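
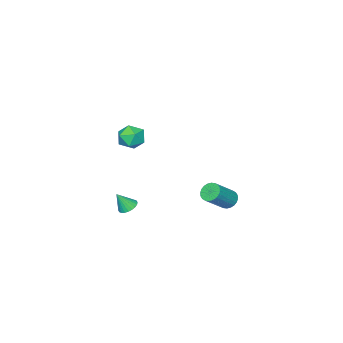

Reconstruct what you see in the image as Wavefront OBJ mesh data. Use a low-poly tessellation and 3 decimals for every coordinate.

v 2.276 -0.916 3.798
v 3.047 -0.757 3.847
v 2.513 -1.783 2.893
v 3.284 -1.624 2.942
v 2.918 -1.988 3.538
v 2.772 -1.452 4.098
v 2.788 -1.088 2.642
v 2.642 -0.552 3.202
v 3.364 -0.863 3.133
v 3.444 -1.419 3.686
v 2.116 -1.121 3.054
v 2.196 -1.677 3.607
v -3.742 -0.64 -3.796
v -3.361 -0.388 -4.2
v -2.117 -0.548 -3.129
v -2.498 -0.8 -2.724
v -3.438 -0.196 -4.083
v -2.194 -0.356 -3.011
v -3.561 -0.071 -3.922
v -2.316 -0.232 -2.85
v -3.711 -0.033 -3.741
v -2.467 -0.193 -2.669
v -3.866 -0.087 -3.569
v -2.622 -0.248 -2.497
v -4.003 -0.226 -3.431
v -2.758 -0.386 -2.36
v -4.099 -0.427 -3.349
v -2.855 -0.588 -2.278
v -4.142 -0.661 -3.335
v -2.897 -0.821 -2.264
v -4.123 -0.892 -3.391
v -2.879 -1.052 -2.32
v -4.046 -1.084 -3.509
v -2.802 -1.244 -2.437
v -3.924 -1.208 -3.67
v -2.679 -1.369 -2.598
v -3.773 -1.247 -3.851
v -2.529 -1.407 -2.779
v -3.618 -1.192 -4.023
v -2.374 -1.353 -2.951
v -3.482 -1.054 -4.16
v -2.237 -1.214 -3.089
v -3.385 -0.852 -4.242
v -2.141 -1.013 -3.171
v -3.343 -0.619 -4.256
v -2.098 -0.779 -3.185
v 2.479 -1.839 -1.918
v 2.855 -1.439 -1.95
v 2.921 -2.181 -0.982
v 2.699 -1.341 -1.84
v 2.51 -1.319 -1.742
v 2.315 -1.375 -1.671
v 2.146 -1.503 -1.637
v 2.027 -1.681 -1.647
v 1.977 -1.884 -1.697
v 2.003 -2.079 -1.781
v 2.102 -2.238 -1.886
v 2.258 -2.337 -1.996
v 2.448 -2.359 -2.094
v 2.642 -2.302 -2.165
v 2.812 -2.175 -2.198
v 2.931 -1.997 -2.189
v 2.981 -1.794 -2.139
v 2.954 -1.598 -2.055
f 1 12 6
f 1 6 2
f 1 2 8
f 1 8 11
f 1 11 12
f 2 6 10
f 6 12 5
f 12 11 3
f 11 8 7
f 8 2 9
f 4 10 5
f 4 5 3
f 4 3 7
f 4 7 9
f 4 9 10
f 5 10 6
f 3 5 12
f 7 3 11
f 9 7 8
f 10 9 2
f 14 13 17
f 14 17 15
f 15 17 18
f 15 18 16
f 17 13 19
f 17 19 18
f 18 19 20
f 18 20 16
f 19 13 21
f 19 21 20
f 20 21 22
f 20 22 16
f 21 13 23
f 21 23 22
f 22 23 24
f 22 24 16
f 23 13 25
f 23 25 24
f 24 25 26
f 24 26 16
f 25 13 27
f 25 27 26
f 26 27 28
f 26 28 16
f 27 13 29
f 27 29 28
f 28 29 30
f 28 30 16
f 29 13 31
f 29 31 30
f 30 31 32
f 30 32 16
f 31 13 33
f 31 33 32
f 32 33 34
f 32 34 16
f 33 13 35
f 33 35 34
f 34 35 36
f 34 36 16
f 35 13 37
f 35 37 36
f 36 37 38
f 36 38 16
f 37 13 39
f 37 39 38
f 38 39 40
f 38 40 16
f 39 13 41
f 39 41 40
f 40 41 42
f 40 42 16
f 41 13 43
f 41 43 42
f 42 43 44
f 42 44 16
f 43 13 45
f 43 45 44
f 44 45 46
f 44 46 16
f 45 13 14
f 45 14 46
f 46 14 15
f 46 15 16
f 48 47 50
f 48 50 49
f 50 47 51
f 50 51 49
f 51 47 52
f 51 52 49
f 52 47 53
f 52 53 49
f 53 47 54
f 53 54 49
f 54 47 55
f 54 55 49
f 55 47 56
f 55 56 49
f 56 47 57
f 56 57 49
f 57 47 58
f 57 58 49
f 58 47 59
f 58 59 49
f 59 47 60
f 59 60 49
f 60 47 61
f 60 61 49
f 61 47 62
f 61 62 49
f 62 47 63
f 62 63 49
f 63 47 64
f 63 64 49
f 64 47 48
f 64 48 49



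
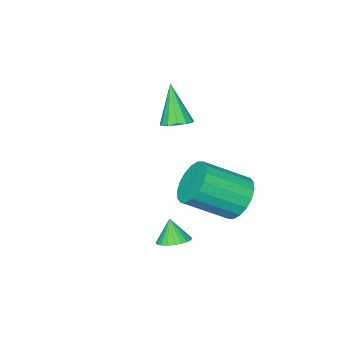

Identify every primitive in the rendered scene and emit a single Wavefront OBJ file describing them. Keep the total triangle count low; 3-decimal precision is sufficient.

v -0.864 -1.972 1.636
v -0.192 -2.16 1.695
v -1.256 -2.808 3.444
v -0.221 -1.801 1.854
v -0.455 -1.496 1.945
v -0.818 -1.342 1.937
v -1.196 -1.388 1.834
v -1.468 -1.62 1.668
v -1.549 -1.964 1.491
v -1.412 -2.31 1.361
v -1.101 -2.549 1.318
v -0.715 -2.605 1.376
v -0.376 -2.46 1.516
v 3.574 2.783 -0.564
v 4.253 2.832 -0.455
v 3.446 2.397 0.404
v 4.169 3.074 -0.369
v 3.994 3.27 -0.314
v 3.755 3.393 -0.296
v 3.488 3.423 -0.319
v 3.235 3.356 -0.38
v 3.033 3.201 -0.468
v 2.913 2.983 -0.571
v 2.894 2.734 -0.673
v 2.979 2.493 -0.758
v 3.154 2.297 -0.814
v 3.393 2.174 -0.832
v 3.659 2.144 -0.808
v 3.913 2.211 -0.748
v 4.115 2.366 -0.659
v 4.234 2.584 -0.556
v 0.186 2.769 0.161
v 0.931 3.239 -0.411
v 2.459 2.2 0.727
v 1.714 1.731 1.299
v 0.869 3.536 -0.056
v 2.397 2.498 1.082
v 0.672 3.682 0.341
v 2.2 2.644 1.48
v 0.379 3.647 0.703
v 1.907 2.609 1.842
v 0.047 3.439 0.958
v 1.575 2.4 2.096
v -0.257 3.097 1.055
v 1.271 2.059 2.193
v -0.473 2.691 0.974
v 1.055 1.652 2.113
v -0.559 2.3 0.733
v 0.969 1.261 1.871
v -0.497 2.002 0.378
v 1.031 0.964 1.516
v -0.3 1.856 -0.02
v 1.228 0.818 1.119
v -0.007 1.891 -0.382
v 1.521 0.853 0.757
v 0.325 2.1 -0.636
v 1.853 1.061 0.502
v 0.629 2.441 -0.733
v 2.157 1.403 0.405
v 0.845 2.848 -0.653
v 2.373 1.809 0.486
f 2 1 4
f 2 4 3
f 4 1 5
f 4 5 3
f 5 1 6
f 5 6 3
f 6 1 7
f 6 7 3
f 7 1 8
f 7 8 3
f 8 1 9
f 8 9 3
f 9 1 10
f 9 10 3
f 10 1 11
f 10 11 3
f 11 1 12
f 11 12 3
f 12 1 13
f 12 13 3
f 13 1 2
f 13 2 3
f 15 14 17
f 15 17 16
f 17 14 18
f 17 18 16
f 18 14 19
f 18 19 16
f 19 14 20
f 19 20 16
f 20 14 21
f 20 21 16
f 21 14 22
f 21 22 16
f 22 14 23
f 22 23 16
f 23 14 24
f 23 24 16
f 24 14 25
f 24 25 16
f 25 14 26
f 25 26 16
f 26 14 27
f 26 27 16
f 27 14 28
f 27 28 16
f 28 14 29
f 28 29 16
f 29 14 30
f 29 30 16
f 30 14 31
f 30 31 16
f 31 14 15
f 31 15 16
f 33 32 36
f 33 36 34
f 34 36 37
f 34 37 35
f 36 32 38
f 36 38 37
f 37 38 39
f 37 39 35
f 38 32 40
f 38 40 39
f 39 40 41
f 39 41 35
f 40 32 42
f 40 42 41
f 41 42 43
f 41 43 35
f 42 32 44
f 42 44 43
f 43 44 45
f 43 45 35
f 44 32 46
f 44 46 45
f 45 46 47
f 45 47 35
f 46 32 48
f 46 48 47
f 47 48 49
f 47 49 35
f 48 32 50
f 48 50 49
f 49 50 51
f 49 51 35
f 50 32 52
f 50 52 51
f 51 52 53
f 51 53 35
f 52 32 54
f 52 54 53
f 53 54 55
f 53 55 35
f 54 32 56
f 54 56 55
f 55 56 57
f 55 57 35
f 56 32 58
f 56 58 57
f 57 58 59
f 57 59 35
f 58 32 60
f 58 60 59
f 59 60 61
f 59 61 35
f 60 32 33
f 60 33 61
f 61 33 34
f 61 34 35



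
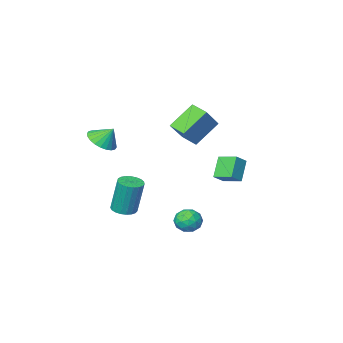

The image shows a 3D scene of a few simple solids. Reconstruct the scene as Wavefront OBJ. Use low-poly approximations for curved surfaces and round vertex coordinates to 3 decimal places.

v -4.262 -1.976 0.552
v -3.543 -1.805 1.082
v -4.729 -0.921 0.846
v -4.009 -0.75 1.376
v -3.591 -1.37 -0.556
v -2.871 -1.199 -0.026
v -4.057 -0.315 -0.262
v -3.338 -0.144 0.268
v 2.876 -2.744 3.278
v 3.582 -2.175 3.351
v 2.424 -2.296 4.162
v 3.363 -1.987 3.143
v 3.07 -1.915 2.957
v 2.747 -1.969 2.819
v 2.444 -2.141 2.751
v 2.207 -2.405 2.763
v 2.072 -2.721 2.854
v 2.059 -3.04 3.009
v 2.171 -3.314 3.205
v 2.39 -3.501 3.412
v 2.683 -3.573 3.599
v 3.006 -3.519 3.737
v 3.309 -3.347 3.805
v 3.546 -3.083 3.793
v 3.681 -2.768 3.702
v 3.694 -2.449 3.547
v 3.207 0.184 -0.402
v 3.833 0.473 -0.389
v 3.62 0.845 1.615
v 2.993 0.556 1.602
v 3.665 0.698 -0.449
v 3.452 1.07 1.556
v 3.418 0.833 -0.5
v 3.204 1.206 1.504
v 3.134 0.857 -0.535
v 2.92 1.229 1.47
v 2.863 0.764 -0.547
v 2.649 1.136 1.458
v 2.651 0.571 -0.533
v 2.437 0.943 1.471
v 2.535 0.311 -0.497
v 2.322 0.683 1.507
v 2.536 0.029 -0.445
v 2.322 0.401 1.56
v 2.652 -0.226 -0.385
v 2.439 0.146 1.619
v 2.865 -0.411 -0.328
v 2.651 -0.039 1.676
v 3.136 -0.492 -0.284
v 2.923 -0.12 1.72
v 3.42 -0.457 -0.261
v 3.206 -0.085 1.744
v 3.667 -0.311 -0.261
v 3.453 0.061 1.743
v 3.834 -0.079 -0.287
v 3.621 0.293 1.718
v 3.893 0.198 -0.332
v 3.679 0.57 1.673
v 0.332 1.7 -1.236
v 0.769 1.166 -1.618
v -0.729 1.094 -1.602
v -0.292 0.56 -1.984
v -0.285 0.584 -1.196
v 0.371 0.959 -0.97
v -0.331 1.301 -2.25
v 0.325 1.676 -2.024
v 0.359 0.92 -2.245
v 0.388 0.477 -1.593
v -0.348 1.783 -1.627
v -0.319 1.34 -0.975
v 0.644 1.486 -1.395
v -0.604 0.774 -1.825
v -0.599 0.788 -1.362
v -0.343 0.474 -1.586
v 0.41 1.365 -1.014
v 0.667 1.051 -1.238
v 0.047 0.709 -0.99
v -0.627 1.209 -1.982
v -0.37 0.895 -2.206
v 0.383 1.786 -1.634
v 0.639 1.472 -1.858
v -0.007 1.551 -2.23
v 0.66 1.028 -1.988
v 0.036 0.671 -2.203
v 0.013 1.107 -2.36
v 0.398 1.327 -2.227
v 0.676 0.767 -1.605
v 0.053 0.411 -1.82
v 0.057 0.425 -1.357
v 0.443 0.645 -1.224
v 0.435 0.622 -1.974
v -0.013 1.849 -1.4
v -0.636 1.493 -1.615
v -0.403 1.615 -1.996
v -0.017 1.835 -1.863
v 0.004 1.589 -1.017
v -0.62 1.232 -1.232
v -0.358 0.933 -0.993
v 0.027 1.153 -0.86
v -0.395 1.638 -1.246
v -1.903 -2.783 2.54
v -3.271 -2.808 3.785
v -2.182 -1.824 2.252
v -3.55 -1.849 3.497
v -0.73 -2.051 3.843
v -2.098 -2.076 5.088
v -1.009 -1.092 3.555
v -2.377 -1.117 4.8
f 2 4 1
f 5 2 1
f 1 4 3
f 3 5 1
f 2 8 4
f 6 2 5
f 6 8 2
f 4 8 3
f 7 5 3
f 3 8 7
f 7 6 5
f 8 6 7
f 10 9 12
f 10 12 11
f 12 9 13
f 12 13 11
f 13 9 14
f 13 14 11
f 14 9 15
f 14 15 11
f 15 9 16
f 15 16 11
f 16 9 17
f 16 17 11
f 17 9 18
f 17 18 11
f 18 9 19
f 18 19 11
f 19 9 20
f 19 20 11
f 20 9 21
f 20 21 11
f 21 9 22
f 21 22 11
f 22 9 23
f 22 23 11
f 23 9 24
f 23 24 11
f 24 9 25
f 24 25 11
f 25 9 26
f 25 26 11
f 26 9 10
f 26 10 11
f 28 27 31
f 28 31 29
f 29 31 32
f 29 32 30
f 31 27 33
f 31 33 32
f 32 33 34
f 32 34 30
f 33 27 35
f 33 35 34
f 34 35 36
f 34 36 30
f 35 27 37
f 35 37 36
f 36 37 38
f 36 38 30
f 37 27 39
f 37 39 38
f 38 39 40
f 38 40 30
f 39 27 41
f 39 41 40
f 40 41 42
f 40 42 30
f 41 27 43
f 41 43 42
f 42 43 44
f 42 44 30
f 43 27 45
f 43 45 44
f 44 45 46
f 44 46 30
f 45 27 47
f 45 47 46
f 46 47 48
f 46 48 30
f 47 27 49
f 47 49 48
f 48 49 50
f 48 50 30
f 49 27 51
f 49 51 50
f 50 51 52
f 50 52 30
f 51 27 53
f 51 53 52
f 52 53 54
f 52 54 30
f 53 27 55
f 53 55 54
f 54 55 56
f 54 56 30
f 55 27 57
f 55 57 56
f 56 57 58
f 56 58 30
f 57 27 28
f 57 28 58
f 58 28 29
f 58 29 30
f 59 96 75
f 96 70 99
f 75 99 64
f 96 99 75
f 59 75 71
f 75 64 76
f 71 76 60
f 75 76 71
f 59 71 80
f 71 60 81
f 80 81 66
f 71 81 80
f 59 80 92
f 80 66 95
f 92 95 69
f 80 95 92
f 59 92 96
f 92 69 100
f 96 100 70
f 92 100 96
f 60 76 87
f 76 64 90
f 87 90 68
f 76 90 87
f 64 99 77
f 99 70 98
f 77 98 63
f 99 98 77
f 70 100 97
f 100 69 93
f 97 93 61
f 100 93 97
f 69 95 94
f 95 66 82
f 94 82 65
f 95 82 94
f 66 81 86
f 81 60 83
f 86 83 67
f 81 83 86
f 62 88 74
f 88 68 89
f 74 89 63
f 88 89 74
f 62 74 72
f 74 63 73
f 72 73 61
f 74 73 72
f 62 72 79
f 72 61 78
f 79 78 65
f 72 78 79
f 62 79 84
f 79 65 85
f 84 85 67
f 79 85 84
f 62 84 88
f 84 67 91
f 88 91 68
f 84 91 88
f 63 89 77
f 89 68 90
f 77 90 64
f 89 90 77
f 61 73 97
f 73 63 98
f 97 98 70
f 73 98 97
f 65 78 94
f 78 61 93
f 94 93 69
f 78 93 94
f 67 85 86
f 85 65 82
f 86 82 66
f 85 82 86
f 68 91 87
f 91 67 83
f 87 83 60
f 91 83 87
f 102 104 101
f 105 102 101
f 101 104 103
f 103 105 101
f 102 108 104
f 106 102 105
f 106 108 102
f 104 108 103
f 107 105 103
f 103 108 107
f 107 106 105
f 108 106 107



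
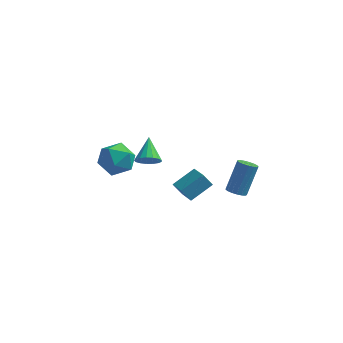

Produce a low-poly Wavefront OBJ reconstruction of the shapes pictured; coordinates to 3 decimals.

v 3.582 -0.217 1.795
v 4.153 -0.206 1.645
v 4.568 0.747 3.295
v 3.998 0.737 3.445
v 4.049 0.032 1.534
v 4.465 0.985 3.183
v 3.838 0.213 1.482
v 4.254 1.166 3.132
v 3.569 0.296 1.503
v 3.985 1.249 3.152
v 3.303 0.261 1.59
v 3.718 1.214 3.239
v 3.101 0.117 1.724
v 3.516 1.07 3.374
v 3.009 -0.104 1.875
v 3.424 0.849 3.524
v 3.048 -0.35 2.007
v 3.464 0.603 3.657
v 3.21 -0.566 2.091
v 3.625 0.387 3.74
v 3.457 -0.702 2.107
v 3.873 0.252 3.757
v 3.733 -0.726 2.052
v 4.148 0.227 3.701
v 3.974 -0.634 1.938
v 4.39 0.319 3.587
v 4.126 -0.446 1.791
v 4.541 0.507 3.441
v 0.817 -1.025 2.027
v 1.776 -0.068 2.738
v 0.08 0.137 1.456
v 1.038 1.094 2.167
v 1.342 -1.034 1.333
v 2.3 -0.077 2.044
v 0.604 0.128 0.762
v 1.563 1.085 1.473
v -4.381 2.223 1.956
v -3.351 2.542 2.403
v -3.509 0.978 0.837
v -2.479 1.297 1.284
v -3.245 0.714 1.943
v -3.785 1.484 2.635
v -3.075 2.036 0.605
v -3.615 2.806 1.297
v -2.544 2.427 1.568
v -2.65 1.61 2.395
v -4.21 1.91 0.845
v -4.316 1.093 1.672
v -1.27 0.203 3.13
v -0.545 0.254 3.269
v -1.53 1.477 4.03
v -0.59 0.45 2.978
v -0.79 0.59 2.721
v -1.101 0.642 2.559
v -1.45 0.593 2.527
v -1.758 0.455 2.634
v -1.955 0.259 2.854
v -1.994 0.051 3.138
v -1.868 -0.123 3.42
v -1.605 -0.221 3.635
v -1.265 -0.223 3.735
v -0.927 -0.126 3.697
v -0.667 0.045 3.528
f 2 1 5
f 2 5 3
f 3 5 6
f 3 6 4
f 5 1 7
f 5 7 6
f 6 7 8
f 6 8 4
f 7 1 9
f 7 9 8
f 8 9 10
f 8 10 4
f 9 1 11
f 9 11 10
f 10 11 12
f 10 12 4
f 11 1 13
f 11 13 12
f 12 13 14
f 12 14 4
f 13 1 15
f 13 15 14
f 14 15 16
f 14 16 4
f 15 1 17
f 15 17 16
f 16 17 18
f 16 18 4
f 17 1 19
f 17 19 18
f 18 19 20
f 18 20 4
f 19 1 21
f 19 21 20
f 20 21 22
f 20 22 4
f 21 1 23
f 21 23 22
f 22 23 24
f 22 24 4
f 23 1 25
f 23 25 24
f 24 25 26
f 24 26 4
f 25 1 27
f 25 27 26
f 26 27 28
f 26 28 4
f 27 1 2
f 27 2 28
f 28 2 3
f 28 3 4
f 30 32 29
f 33 30 29
f 29 32 31
f 31 33 29
f 30 36 32
f 34 30 33
f 34 36 30
f 32 36 31
f 35 33 31
f 31 36 35
f 35 34 33
f 36 34 35
f 37 48 42
f 37 42 38
f 37 38 44
f 37 44 47
f 37 47 48
f 38 42 46
f 42 48 41
f 48 47 39
f 47 44 43
f 44 38 45
f 40 46 41
f 40 41 39
f 40 39 43
f 40 43 45
f 40 45 46
f 41 46 42
f 39 41 48
f 43 39 47
f 45 43 44
f 46 45 38
f 50 49 52
f 50 52 51
f 52 49 53
f 52 53 51
f 53 49 54
f 53 54 51
f 54 49 55
f 54 55 51
f 55 49 56
f 55 56 51
f 56 49 57
f 56 57 51
f 57 49 58
f 57 58 51
f 58 49 59
f 58 59 51
f 59 49 60
f 59 60 51
f 60 49 61
f 60 61 51
f 61 49 62
f 61 62 51
f 62 49 63
f 62 63 51
f 63 49 50
f 63 50 51



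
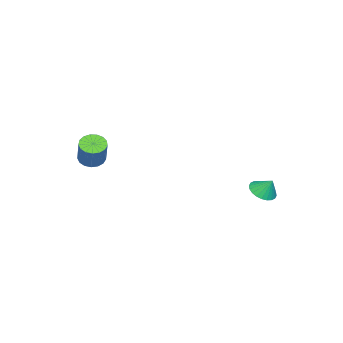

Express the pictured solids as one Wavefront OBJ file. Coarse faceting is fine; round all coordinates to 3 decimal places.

v 2.178 -4.225 2.854
v 2.789 -3.959 2.412
v 3.653 -3.428 3.923
v 3.042 -3.695 4.366
v 2.557 -3.656 2.438
v 3.42 -3.125 3.95
v 2.237 -3.484 2.56
v 3.1 -2.953 4.072
v 1.904 -3.481 2.749
v 2.768 -2.95 4.261
v 1.634 -3.649 2.962
v 2.497 -3.118 4.474
v 1.489 -3.949 3.151
v 2.352 -3.418 4.663
v 1.501 -4.312 3.271
v 2.365 -3.781 4.783
v 1.669 -4.656 3.296
v 2.532 -4.125 4.808
v 1.953 -4.9 3.22
v 2.817 -4.37 4.731
v 2.289 -4.991 3.06
v 3.152 -4.46 4.571
v 2.6 -4.906 2.852
v 3.463 -4.375 4.364
v 2.814 -4.665 2.646
v 3.677 -4.134 4.157
v 2.882 -4.323 2.487
v 3.745 -3.792 3.998
v -3.799 3.684 -0.823
v -2.974 3.931 -1.085
v -3.681 4.316 0.143
v -3.17 4.185 -1.227
v -3.462 4.363 -1.308
v -3.805 4.438 -1.315
v -4.147 4.398 -1.247
v -4.436 4.249 -1.115
v -4.628 4.014 -0.938
v -4.694 3.729 -0.744
v -4.624 3.437 -0.561
v -4.428 3.183 -0.419
v -4.136 3.005 -0.338
v -3.793 2.931 -0.331
v -3.45 2.971 -0.399
v -3.161 3.12 -0.531
v -2.969 3.355 -0.708
v -2.903 3.64 -0.902
f 2 1 5
f 2 5 3
f 3 5 6
f 3 6 4
f 5 1 7
f 5 7 6
f 6 7 8
f 6 8 4
f 7 1 9
f 7 9 8
f 8 9 10
f 8 10 4
f 9 1 11
f 9 11 10
f 10 11 12
f 10 12 4
f 11 1 13
f 11 13 12
f 12 13 14
f 12 14 4
f 13 1 15
f 13 15 14
f 14 15 16
f 14 16 4
f 15 1 17
f 15 17 16
f 16 17 18
f 16 18 4
f 17 1 19
f 17 19 18
f 18 19 20
f 18 20 4
f 19 1 21
f 19 21 20
f 20 21 22
f 20 22 4
f 21 1 23
f 21 23 22
f 22 23 24
f 22 24 4
f 23 1 25
f 23 25 24
f 24 25 26
f 24 26 4
f 25 1 27
f 25 27 26
f 26 27 28
f 26 28 4
f 27 1 2
f 27 2 28
f 28 2 3
f 28 3 4
f 30 29 32
f 30 32 31
f 32 29 33
f 32 33 31
f 33 29 34
f 33 34 31
f 34 29 35
f 34 35 31
f 35 29 36
f 35 36 31
f 36 29 37
f 36 37 31
f 37 29 38
f 37 38 31
f 38 29 39
f 38 39 31
f 39 29 40
f 39 40 31
f 40 29 41
f 40 41 31
f 41 29 42
f 41 42 31
f 42 29 43
f 42 43 31
f 43 29 44
f 43 44 31
f 44 29 45
f 44 45 31
f 45 29 46
f 45 46 31
f 46 29 30
f 46 30 31



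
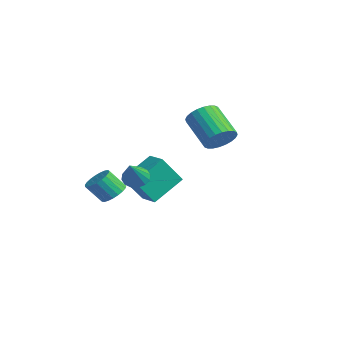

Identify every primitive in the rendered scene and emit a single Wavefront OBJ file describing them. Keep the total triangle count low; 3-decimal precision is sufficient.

v -0.559 -0.685 -0.963
v -0.62 -1.612 0.352
v -0.845 0.757 0.04
v -0.907 -0.17 1.355
v 0.467 -0.57 -0.835
v 0.405 -1.497 0.48
v 0.18 0.872 0.168
v 0.119 -0.055 1.483
v -3.189 -0.904 -1.6
v -2.513 -0.978 -1.433
v -2.816 -1.651 -0.512
v -3.491 -1.576 -0.68
v -2.587 -0.74 -1.283
v -2.89 -1.413 -0.362
v -2.764 -0.53 -1.188
v -3.067 -1.202 -0.267
v -3.015 -0.384 -1.164
v -3.318 -1.057 -0.243
v -3.296 -0.329 -1.216
v -3.599 -1.001 -0.295
v -3.559 -0.373 -1.334
v -3.862 -1.045 -0.413
v -3.757 -0.508 -1.499
v -4.06 -1.181 -0.578
v -3.857 -0.712 -1.681
v -4.16 -1.385 -0.76
v -3.841 -0.949 -1.849
v -4.144 -1.622 -0.928
v -3.713 -1.179 -1.974
v -4.016 -1.851 -1.053
v -3.494 -1.36 -2.034
v -3.797 -2.033 -1.113
v -3.222 -1.463 -2.02
v -3.525 -2.136 -1.099
v -2.944 -1.469 -1.933
v -3.247 -2.142 -1.012
v -2.709 -1.377 -1.789
v -3.012 -2.05 -0.868
v -2.556 -1.204 -1.612
v -2.859 -1.876 -0.691
v 1.544 -1.906 1.245
v 2.038 -1.708 0.948
v 2.476 -2.594 2.335
v 1.968 -1.478 1.153
v 1.785 -1.363 1.382
v 1.537 -1.393 1.575
v 1.29 -1.561 1.679
v 1.112 -1.822 1.667
v 1.05 -2.105 1.542
v 1.12 -2.335 1.337
v 1.304 -2.45 1.108
v 1.552 -2.419 0.915
v 1.798 -2.251 0.811
v 1.976 -1.991 0.823
v -2.163 3.843 1.288
v -1.709 3.36 1.804
v -3.202 3.154 2.927
v -3.657 3.637 2.412
v -1.655 3.657 1.93
v -3.148 3.452 3.054
v -1.678 3.983 1.959
v -3.171 3.778 3.083
v -1.775 4.287 1.886
v -3.268 4.082 3.009
v -1.931 4.524 1.721
v -3.424 4.319 2.845
v -2.122 4.657 1.491
v -3.616 4.452 2.615
v -2.32 4.666 1.23
v -3.814 4.461 2.353
v -2.494 4.549 0.978
v -3.987 4.344 2.101
v -2.618 4.326 0.773
v -4.111 4.12 1.896
v -2.672 4.028 0.646
v -4.165 3.823 1.77
v -2.649 3.702 0.617
v -4.142 3.497 1.741
v -2.552 3.398 0.691
v -4.045 3.193 1.814
v -2.396 3.161 0.855
v -3.889 2.956 1.979
v -2.204 3.028 1.085
v -3.698 2.823 2.209
v -2.006 3.019 1.347
v -3.5 2.814 2.47
v -1.833 3.136 1.599
v -3.326 2.931 2.722
f 2 4 1
f 5 2 1
f 1 4 3
f 3 5 1
f 2 8 4
f 6 2 5
f 6 8 2
f 4 8 3
f 7 5 3
f 3 8 7
f 7 6 5
f 8 6 7
f 10 9 13
f 10 13 11
f 11 13 14
f 11 14 12
f 13 9 15
f 13 15 14
f 14 15 16
f 14 16 12
f 15 9 17
f 15 17 16
f 16 17 18
f 16 18 12
f 17 9 19
f 17 19 18
f 18 19 20
f 18 20 12
f 19 9 21
f 19 21 20
f 20 21 22
f 20 22 12
f 21 9 23
f 21 23 22
f 22 23 24
f 22 24 12
f 23 9 25
f 23 25 24
f 24 25 26
f 24 26 12
f 25 9 27
f 25 27 26
f 26 27 28
f 26 28 12
f 27 9 29
f 27 29 28
f 28 29 30
f 28 30 12
f 29 9 31
f 29 31 30
f 30 31 32
f 30 32 12
f 31 9 33
f 31 33 32
f 32 33 34
f 32 34 12
f 33 9 35
f 33 35 34
f 34 35 36
f 34 36 12
f 35 9 37
f 35 37 36
f 36 37 38
f 36 38 12
f 37 9 39
f 37 39 38
f 38 39 40
f 38 40 12
f 39 9 10
f 39 10 40
f 40 10 11
f 40 11 12
f 42 41 44
f 42 44 43
f 44 41 45
f 44 45 43
f 45 41 46
f 45 46 43
f 46 41 47
f 46 47 43
f 47 41 48
f 47 48 43
f 48 41 49
f 48 49 43
f 49 41 50
f 49 50 43
f 50 41 51
f 50 51 43
f 51 41 52
f 51 52 43
f 52 41 53
f 52 53 43
f 53 41 54
f 53 54 43
f 54 41 42
f 54 42 43
f 56 55 59
f 56 59 57
f 57 59 60
f 57 60 58
f 59 55 61
f 59 61 60
f 60 61 62
f 60 62 58
f 61 55 63
f 61 63 62
f 62 63 64
f 62 64 58
f 63 55 65
f 63 65 64
f 64 65 66
f 64 66 58
f 65 55 67
f 65 67 66
f 66 67 68
f 66 68 58
f 67 55 69
f 67 69 68
f 68 69 70
f 68 70 58
f 69 55 71
f 69 71 70
f 70 71 72
f 70 72 58
f 71 55 73
f 71 73 72
f 72 73 74
f 72 74 58
f 73 55 75
f 73 75 74
f 74 75 76
f 74 76 58
f 75 55 77
f 75 77 76
f 76 77 78
f 76 78 58
f 77 55 79
f 77 79 78
f 78 79 80
f 78 80 58
f 79 55 81
f 79 81 80
f 80 81 82
f 80 82 58
f 81 55 83
f 81 83 82
f 82 83 84
f 82 84 58
f 83 55 85
f 83 85 84
f 84 85 86
f 84 86 58
f 85 55 87
f 85 87 86
f 86 87 88
f 86 88 58
f 87 55 56
f 87 56 88
f 88 56 57
f 88 57 58



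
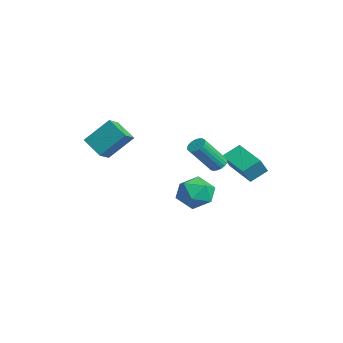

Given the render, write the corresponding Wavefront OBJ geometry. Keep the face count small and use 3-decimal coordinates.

v -4.369 -4.33 -0.341
v -3.689 -4.962 0.13
v -4.107 -2.959 1.119
v -3.428 -3.59 1.59
v -3.212 -3.69 -1.15
v -2.533 -4.321 -0.679
v -2.951 -2.318 0.31
v -2.271 -2.95 0.781
v -0.783 1.68 -2.994
v 0.129 1.218 -3.64
v -1.589 -0.098 -2.86
v -0.677 -0.56 -3.506
v -0.479 -0.154 -2.384
v 0.019 0.945 -2.467
v -1.479 0.175 -4.033
v -0.981 1.274 -4.116
v -0.301 0.288 -4.282
v 0.317 0.084 -3.263
v -1.777 1.036 -3.237
v -1.159 0.832 -2.218
v 1.358 1.253 -0.402
v 1.852 1.093 -0.638
v 2.215 -0.212 1.006
v 1.722 -0.053 1.242
v 1.918 1.278 -0.506
v 2.282 -0.027 1.138
v 1.888 1.459 -0.355
v 2.251 0.154 1.288
v 1.765 1.604 -0.213
v 2.129 0.299 1.431
v 1.573 1.688 -0.104
v 1.937 0.383 1.54
v 1.343 1.697 -0.046
v 1.707 0.392 1.598
v 1.116 1.629 -0.049
v 1.48 0.324 1.595
v 0.931 1.496 -0.114
v 1.295 0.191 1.53
v 0.82 1.321 -0.228
v 1.183 0.016 1.416
v 0.801 1.134 -0.373
v 1.165 -0.171 1.271
v 0.879 0.968 -0.522
v 1.243 -0.337 1.122
v 1.04 0.85 -0.651
v 1.404 -0.455 0.993
v 1.256 0.803 -0.736
v 1.62 -0.502 0.907
v 1.489 0.833 -0.764
v 1.853 -0.472 0.879
v 1.7 0.935 -0.729
v 2.064 -0.37 0.914
v -0.092 1.864 -0.379
v -0.242 2.868 0.28
v -0.593 2.438 -1.369
v -0.744 3.442 -0.711
v 1.724 2.498 -0.929
v 1.573 3.502 -0.271
v 1.222 3.072 -1.92
v 1.072 4.076 -1.261
f 2 4 1
f 5 2 1
f 1 4 3
f 3 5 1
f 2 8 4
f 6 2 5
f 6 8 2
f 4 8 3
f 7 5 3
f 3 8 7
f 7 6 5
f 8 6 7
f 9 20 14
f 9 14 10
f 9 10 16
f 9 16 19
f 9 19 20
f 10 14 18
f 14 20 13
f 20 19 11
f 19 16 15
f 16 10 17
f 12 18 13
f 12 13 11
f 12 11 15
f 12 15 17
f 12 17 18
f 13 18 14
f 11 13 20
f 15 11 19
f 17 15 16
f 18 17 10
f 22 21 25
f 22 25 23
f 23 25 26
f 23 26 24
f 25 21 27
f 25 27 26
f 26 27 28
f 26 28 24
f 27 21 29
f 27 29 28
f 28 29 30
f 28 30 24
f 29 21 31
f 29 31 30
f 30 31 32
f 30 32 24
f 31 21 33
f 31 33 32
f 32 33 34
f 32 34 24
f 33 21 35
f 33 35 34
f 34 35 36
f 34 36 24
f 35 21 37
f 35 37 36
f 36 37 38
f 36 38 24
f 37 21 39
f 37 39 38
f 38 39 40
f 38 40 24
f 39 21 41
f 39 41 40
f 40 41 42
f 40 42 24
f 41 21 43
f 41 43 42
f 42 43 44
f 42 44 24
f 43 21 45
f 43 45 44
f 44 45 46
f 44 46 24
f 45 21 47
f 45 47 46
f 46 47 48
f 46 48 24
f 47 21 49
f 47 49 48
f 48 49 50
f 48 50 24
f 49 21 51
f 49 51 50
f 50 51 52
f 50 52 24
f 51 21 22
f 51 22 52
f 52 22 23
f 52 23 24
f 54 56 53
f 57 54 53
f 53 56 55
f 55 57 53
f 54 60 56
f 58 54 57
f 58 60 54
f 56 60 55
f 59 57 55
f 55 60 59
f 59 58 57
f 60 58 59



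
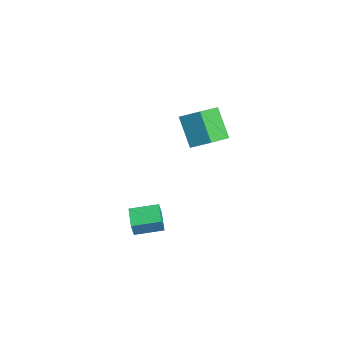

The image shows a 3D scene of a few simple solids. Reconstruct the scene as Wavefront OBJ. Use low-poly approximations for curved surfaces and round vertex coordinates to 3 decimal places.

v -2.008 -1.984 -3.418
v -1.839 -2.149 -2.612
v -1.782 -0.632 -3.189
v -1.614 -0.796 -2.383
v -0.906 -2.124 -3.677
v -0.738 -2.288 -2.871
v -0.681 -0.771 -3.448
v -0.512 -0.936 -2.642
v -1.814 1.525 1.345
v -2.944 1.302 2.61
v -1.24 2.323 1.999
v -2.37 2.099 3.263
v -0.99 0.481 1.897
v -2.12 0.257 3.161
v -0.416 1.278 2.55
v -1.546 1.055 3.815
f 2 4 1
f 5 2 1
f 1 4 3
f 3 5 1
f 2 8 4
f 6 2 5
f 6 8 2
f 4 8 3
f 7 5 3
f 3 8 7
f 7 6 5
f 8 6 7
f 10 12 9
f 13 10 9
f 9 12 11
f 11 13 9
f 10 16 12
f 14 10 13
f 14 16 10
f 12 16 11
f 15 13 11
f 11 16 15
f 15 14 13
f 16 14 15



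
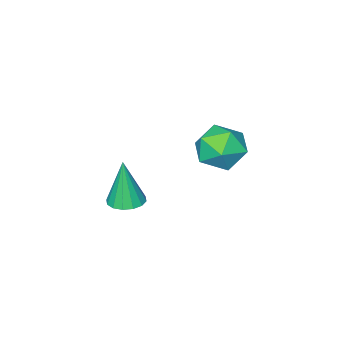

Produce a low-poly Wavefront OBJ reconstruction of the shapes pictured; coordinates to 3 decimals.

v 0.734 -1.43 -1.706
v 1.431 -1.294 -1.69
v 0.726 -1.61 0.226
v 1.268 -0.965 -1.66
v 0.963 -0.761 -1.643
v 0.596 -0.737 -1.642
v 0.267 -0.898 -1.658
v 0.062 -1.202 -1.687
v 0.038 -1.567 -1.721
v 0.2 -1.896 -1.751
v 0.505 -2.099 -1.769
v 0.872 -2.124 -1.77
v 1.202 -1.963 -1.753
v 1.406 -1.659 -1.724
v -0.403 3.51 3.075
v 0.216 3.274 2.327
v -0.276 2.006 3.653
v 0.343 1.77 2.905
v 0.64 2.402 3.62
v 0.562 3.332 3.262
v -0.622 1.948 2.718
v -0.7 2.878 2.36
v 0.081 2.31 2.106
v 0.861 2.59 2.664
v -0.921 2.69 3.316
v -0.141 2.97 3.874
f 2 1 4
f 2 4 3
f 4 1 5
f 4 5 3
f 5 1 6
f 5 6 3
f 6 1 7
f 6 7 3
f 7 1 8
f 7 8 3
f 8 1 9
f 8 9 3
f 9 1 10
f 9 10 3
f 10 1 11
f 10 11 3
f 11 1 12
f 11 12 3
f 12 1 13
f 12 13 3
f 13 1 14
f 13 14 3
f 14 1 2
f 14 2 3
f 15 26 20
f 15 20 16
f 15 16 22
f 15 22 25
f 15 25 26
f 16 20 24
f 20 26 19
f 26 25 17
f 25 22 21
f 22 16 23
f 18 24 19
f 18 19 17
f 18 17 21
f 18 21 23
f 18 23 24
f 19 24 20
f 17 19 26
f 21 17 25
f 23 21 22
f 24 23 16



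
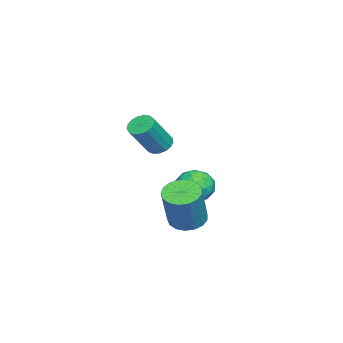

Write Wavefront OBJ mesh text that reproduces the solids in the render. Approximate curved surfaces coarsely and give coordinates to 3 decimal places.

v 2.674 3.198 -3.955
v 3.303 3.285 -4.294
v 4.176 3.31 -2.663
v 3.546 3.222 -2.325
v 3.193 3.607 -4.24
v 4.066 3.632 -2.609
v 2.964 3.836 -4.12
v 3.837 3.86 -2.489
v 2.669 3.918 -3.963
v 3.541 3.942 -2.332
v 2.374 3.835 -3.805
v 3.247 3.859 -2.174
v 2.148 3.606 -3.68
v 3.021 3.63 -2.049
v 2.043 3.284 -3.619
v 2.916 3.308 -1.988
v 2.082 2.942 -3.635
v 2.955 2.966 -2.004
v 2.256 2.659 -3.724
v 3.129 2.683 -2.093
v 2.527 2.499 -3.866
v 3.399 2.523 -2.235
v 2.83 2.499 -4.029
v 3.703 2.523 -2.398
v 3.098 2.659 -4.175
v 3.971 2.684 -2.544
v 3.269 2.943 -4.27
v 4.142 2.967 -2.639
v -1.745 2.471 -3.618
v -1.143 3.004 -3.458
v -0.977 1.876 -4.522
v -0.375 2.409 -4.362
v -0.587 1.849 -3.801
v -1.062 2.217 -3.243
v -1.058 2.663 -4.737
v -1.533 3.031 -4.179
v -0.719 3.123 -4.149
v -0.427 2.62 -3.571
v -1.693 2.26 -4.409
v -1.401 1.757 -3.831
v -1.511 2.79 -3.459
v -0.609 2.09 -4.521
v -0.733 1.761 -4.192
v -0.379 2.075 -4.098
v -1.464 2.327 -3.332
v -1.11 2.64 -3.238
v -0.783 1.962 -3.44
v -1.01 2.24 -4.742
v -0.656 2.553 -4.648
v -1.741 2.805 -3.882
v -1.387 3.119 -3.788
v -1.337 2.918 -4.54
v -0.908 3.173 -3.771
v -0.457 2.823 -4.302
v -0.858 2.973 -4.523
v -1.137 3.189 -4.195
v -0.737 2.877 -3.431
v -0.285 2.528 -3.962
v -0.41 2.199 -3.633
v -0.689 2.415 -3.304
v -0.487 2.947 -3.837
v -1.835 2.352 -4.018
v -1.383 2.003 -4.549
v -1.431 2.465 -4.676
v -1.71 2.681 -4.347
v -1.663 2.057 -3.678
v -1.212 1.707 -4.209
v -0.983 1.691 -3.785
v -1.262 1.907 -3.457
v -1.633 1.933 -4.143
v 1.081 1.713 -1.108
v 1.529 1.844 -1.379
v 2.407 1.398 -0.143
v 1.959 1.267 0.128
v 1.466 2.062 -1.255
v 2.344 1.616 -0.02
v 1.315 2.2 -1.098
v 2.192 1.754 0.138
v 1.11 2.227 -0.943
v 1.987 1.78 0.293
v 0.898 2.135 -0.825
v 1.776 1.689 0.41
v 0.729 1.948 -0.773
v 1.606 1.501 0.463
v 0.64 1.706 -0.797
v 1.517 1.26 0.439
v 0.652 1.466 -0.892
v 1.53 1.02 0.343
v 0.763 1.283 -1.037
v 1.64 0.837 0.199
v 0.946 1.198 -1.198
v 1.824 0.752 0.038
v 1.161 1.231 -1.338
v 2.038 0.785 -0.103
v 1.357 1.375 -1.426
v 2.235 0.929 -0.19
v 1.49 1.596 -1.441
v 2.368 1.15 -0.205
f 2 1 5
f 2 5 3
f 3 5 6
f 3 6 4
f 5 1 7
f 5 7 6
f 6 7 8
f 6 8 4
f 7 1 9
f 7 9 8
f 8 9 10
f 8 10 4
f 9 1 11
f 9 11 10
f 10 11 12
f 10 12 4
f 11 1 13
f 11 13 12
f 12 13 14
f 12 14 4
f 13 1 15
f 13 15 14
f 14 15 16
f 14 16 4
f 15 1 17
f 15 17 16
f 16 17 18
f 16 18 4
f 17 1 19
f 17 19 18
f 18 19 20
f 18 20 4
f 19 1 21
f 19 21 20
f 20 21 22
f 20 22 4
f 21 1 23
f 21 23 22
f 22 23 24
f 22 24 4
f 23 1 25
f 23 25 24
f 24 25 26
f 24 26 4
f 25 1 27
f 25 27 26
f 26 27 28
f 26 28 4
f 27 1 2
f 27 2 28
f 28 2 3
f 28 3 4
f 29 66 45
f 66 40 69
f 45 69 34
f 66 69 45
f 29 45 41
f 45 34 46
f 41 46 30
f 45 46 41
f 29 41 50
f 41 30 51
f 50 51 36
f 41 51 50
f 29 50 62
f 50 36 65
f 62 65 39
f 50 65 62
f 29 62 66
f 62 39 70
f 66 70 40
f 62 70 66
f 30 46 57
f 46 34 60
f 57 60 38
f 46 60 57
f 34 69 47
f 69 40 68
f 47 68 33
f 69 68 47
f 40 70 67
f 70 39 63
f 67 63 31
f 70 63 67
f 39 65 64
f 65 36 52
f 64 52 35
f 65 52 64
f 36 51 56
f 51 30 53
f 56 53 37
f 51 53 56
f 32 58 44
f 58 38 59
f 44 59 33
f 58 59 44
f 32 44 42
f 44 33 43
f 42 43 31
f 44 43 42
f 32 42 49
f 42 31 48
f 49 48 35
f 42 48 49
f 32 49 54
f 49 35 55
f 54 55 37
f 49 55 54
f 32 54 58
f 54 37 61
f 58 61 38
f 54 61 58
f 33 59 47
f 59 38 60
f 47 60 34
f 59 60 47
f 31 43 67
f 43 33 68
f 67 68 40
f 43 68 67
f 35 48 64
f 48 31 63
f 64 63 39
f 48 63 64
f 37 55 56
f 55 35 52
f 56 52 36
f 55 52 56
f 38 61 57
f 61 37 53
f 57 53 30
f 61 53 57
f 72 71 75
f 72 75 73
f 73 75 76
f 73 76 74
f 75 71 77
f 75 77 76
f 76 77 78
f 76 78 74
f 77 71 79
f 77 79 78
f 78 79 80
f 78 80 74
f 79 71 81
f 79 81 80
f 80 81 82
f 80 82 74
f 81 71 83
f 81 83 82
f 82 83 84
f 82 84 74
f 83 71 85
f 83 85 84
f 84 85 86
f 84 86 74
f 85 71 87
f 85 87 86
f 86 87 88
f 86 88 74
f 87 71 89
f 87 89 88
f 88 89 90
f 88 90 74
f 89 71 91
f 89 91 90
f 90 91 92
f 90 92 74
f 91 71 93
f 91 93 92
f 92 93 94
f 92 94 74
f 93 71 95
f 93 95 94
f 94 95 96
f 94 96 74
f 95 71 97
f 95 97 96
f 96 97 98
f 96 98 74
f 97 71 72
f 97 72 98
f 98 72 73
f 98 73 74



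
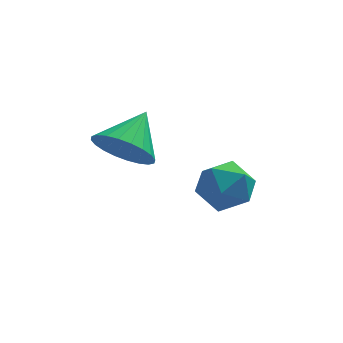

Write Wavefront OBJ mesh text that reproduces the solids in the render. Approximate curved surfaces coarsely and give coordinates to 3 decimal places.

v -1.614 -2.837 3.135
v -0.687 -3.278 2.97
v -0.906 -1.683 4.025
v -0.71 -3.022 2.656
v -0.871 -2.738 2.415
v -1.144 -2.469 2.284
v -1.49 -2.256 2.282
v -1.854 -2.131 2.41
v -2.182 -2.114 2.649
v -2.423 -2.207 2.962
v -2.541 -2.396 3.301
v -2.518 -2.652 3.615
v -2.357 -2.936 3.856
v -2.083 -3.206 3.987
v -1.738 -3.419 3.988
v -1.374 -3.543 3.86
v -1.046 -3.56 3.621
v -0.805 -3.467 3.309
v 0.845 0.05 0.182
v 1.71 0.292 -0.364
v 1.35 -1.572 0.264
v 2.215 -1.33 -0.282
v 2.098 -0.977 0.701
v 1.786 0.026 0.651
v 1.274 -1.306 -0.751
v 0.962 -0.303 -0.801
v 1.976 -0.546 -0.94
v 2.485 -0.342 -0.043
v 0.575 -0.938 -0.057
v 1.084 -0.734 0.84
f 2 1 4
f 2 4 3
f 4 1 5
f 4 5 3
f 5 1 6
f 5 6 3
f 6 1 7
f 6 7 3
f 7 1 8
f 7 8 3
f 8 1 9
f 8 9 3
f 9 1 10
f 9 10 3
f 10 1 11
f 10 11 3
f 11 1 12
f 11 12 3
f 12 1 13
f 12 13 3
f 13 1 14
f 13 14 3
f 14 1 15
f 14 15 3
f 15 1 16
f 15 16 3
f 16 1 17
f 16 17 3
f 17 1 18
f 17 18 3
f 18 1 2
f 18 2 3
f 19 30 24
f 19 24 20
f 19 20 26
f 19 26 29
f 19 29 30
f 20 24 28
f 24 30 23
f 30 29 21
f 29 26 25
f 26 20 27
f 22 28 23
f 22 23 21
f 22 21 25
f 22 25 27
f 22 27 28
f 23 28 24
f 21 23 30
f 25 21 29
f 27 25 26
f 28 27 20



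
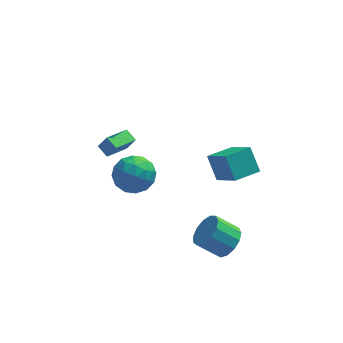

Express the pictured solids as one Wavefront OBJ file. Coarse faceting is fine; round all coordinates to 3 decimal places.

v 2.857 -3.621 -3.884
v 3.356 -4.117 -3.202
v 2.202 -3.975 -2.254
v 1.703 -3.479 -2.936
v 3.481 -3.584 -3.129
v 2.327 -3.442 -2.182
v 3.408 -3.063 -3.296
v 2.254 -2.921 -2.349
v 3.16 -2.719 -3.65
v 2.006 -2.577 -2.702
v 2.816 -2.661 -4.078
v 1.662 -2.519 -3.13
v 2.485 -2.909 -4.444
v 1.33 -2.767 -3.497
v 2.272 -3.382 -4.633
v 1.118 -3.24 -3.685
v 2.245 -3.931 -4.583
v 1.091 -3.789 -3.636
v 2.412 -4.382 -4.312
v 1.258 -4.24 -3.364
v 2.721 -4.591 -3.904
v 1.567 -4.449 -2.957
v 3.073 -4.492 -3.491
v 1.919 -4.35 -2.543
v -2.267 2.055 -2.554
v -1.189 1.78 -2.054
v -2.191 0.4 -3.626
v -1.113 0.125 -3.126
v -2.126 0.089 -2.448
v -2.173 1.112 -1.786
v -1.207 1.068 -3.894
v -1.254 2.091 -3.232
v -0.534 1.171 -2.883
v -1.102 0.566 -1.989
v -2.278 1.614 -3.691
v -2.846 1.009 -2.797
v -1.735 2.063 -2.21
v -1.645 0.117 -3.47
v -2.241 0.096 -3.072
v -1.607 -0.065 -2.778
v -2.313 1.67 -2.052
v -1.679 1.509 -1.758
v -2.23 0.514 -1.99
v -1.701 0.671 -3.922
v -1.067 0.51 -3.628
v -1.773 2.245 -2.902
v -1.139 2.084 -2.608
v -1.15 1.666 -3.69
v -0.716 1.543 -2.403
v -0.671 0.57 -3.033
v -0.726 1.125 -3.485
v -0.754 1.726 -3.095
v -1.049 1.188 -1.878
v -1.005 0.215 -2.508
v -1.6 0.193 -2.109
v -1.628 0.795 -1.72
v -0.664 0.829 -2.365
v -2.375 1.965 -3.172
v -2.331 0.992 -3.802
v -1.752 1.385 -3.96
v -1.78 1.987 -3.571
v -2.709 1.61 -2.647
v -2.664 0.637 -3.277
v -2.626 0.454 -2.585
v -2.654 1.055 -2.195
v -2.716 1.351 -3.315
v -3.502 2.774 -2.015
v -3.027 2.666 -1.188
v -2.449 3.873 -2.475
v -1.974 3.765 -1.648
v -3.046 2.195 -2.352
v -2.571 2.087 -1.525
v -1.993 3.294 -2.812
v -1.518 3.186 -1.985
v 2.271 -2.864 0.629
v 1.846 -2.019 1.742
v 3.529 -2.164 0.579
v 3.103 -1.319 1.691
v 3.057 -4.181 1.929
v 2.631 -3.336 3.041
v 4.314 -3.481 1.878
v 3.889 -2.636 2.991
f 2 1 5
f 2 5 3
f 3 5 6
f 3 6 4
f 5 1 7
f 5 7 6
f 6 7 8
f 6 8 4
f 7 1 9
f 7 9 8
f 8 9 10
f 8 10 4
f 9 1 11
f 9 11 10
f 10 11 12
f 10 12 4
f 11 1 13
f 11 13 12
f 12 13 14
f 12 14 4
f 13 1 15
f 13 15 14
f 14 15 16
f 14 16 4
f 15 1 17
f 15 17 16
f 16 17 18
f 16 18 4
f 17 1 19
f 17 19 18
f 18 19 20
f 18 20 4
f 19 1 21
f 19 21 20
f 20 21 22
f 20 22 4
f 21 1 23
f 21 23 22
f 22 23 24
f 22 24 4
f 23 1 2
f 23 2 24
f 24 2 3
f 24 3 4
f 25 62 41
f 62 36 65
f 41 65 30
f 62 65 41
f 25 41 37
f 41 30 42
f 37 42 26
f 41 42 37
f 25 37 46
f 37 26 47
f 46 47 32
f 37 47 46
f 25 46 58
f 46 32 61
f 58 61 35
f 46 61 58
f 25 58 62
f 58 35 66
f 62 66 36
f 58 66 62
f 26 42 53
f 42 30 56
f 53 56 34
f 42 56 53
f 30 65 43
f 65 36 64
f 43 64 29
f 65 64 43
f 36 66 63
f 66 35 59
f 63 59 27
f 66 59 63
f 35 61 60
f 61 32 48
f 60 48 31
f 61 48 60
f 32 47 52
f 47 26 49
f 52 49 33
f 47 49 52
f 28 54 40
f 54 34 55
f 40 55 29
f 54 55 40
f 28 40 38
f 40 29 39
f 38 39 27
f 40 39 38
f 28 38 45
f 38 27 44
f 45 44 31
f 38 44 45
f 28 45 50
f 45 31 51
f 50 51 33
f 45 51 50
f 28 50 54
f 50 33 57
f 54 57 34
f 50 57 54
f 29 55 43
f 55 34 56
f 43 56 30
f 55 56 43
f 27 39 63
f 39 29 64
f 63 64 36
f 39 64 63
f 31 44 60
f 44 27 59
f 60 59 35
f 44 59 60
f 33 51 52
f 51 31 48
f 52 48 32
f 51 48 52
f 34 57 53
f 57 33 49
f 53 49 26
f 57 49 53
f 68 70 67
f 71 68 67
f 67 70 69
f 69 71 67
f 68 74 70
f 72 68 71
f 72 74 68
f 70 74 69
f 73 71 69
f 69 74 73
f 73 72 71
f 74 72 73
f 76 78 75
f 79 76 75
f 75 78 77
f 77 79 75
f 76 82 78
f 80 76 79
f 80 82 76
f 78 82 77
f 81 79 77
f 77 82 81
f 81 80 79
f 82 80 81



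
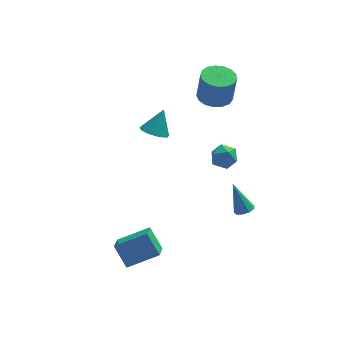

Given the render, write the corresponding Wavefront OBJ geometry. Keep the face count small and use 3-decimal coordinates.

v -3.789 -3.961 -3.29
v -1.926 -3.976 -2.387
v -3.467 -2.868 -3.936
v -1.604 -2.883 -3.034
v -3.216 -4.837 -4.486
v -1.353 -4.852 -3.584
v -2.894 -3.744 -5.133
v -1.031 -3.759 -4.23
v -0.658 1.622 1.341
v 0.169 1.481 1.015
v -0.002 2.298 2.719
v -0.035 2.035 0.841
v -0.531 2.396 0.9
v -1.086 2.394 1.166
v -1.441 2.031 1.513
v -1.43 1.476 1.78
v -1.058 0.99 1.842
v -0.499 0.799 1.669
v -0.014 0.993 1.343
v 2.873 -0.426 1.654
v 3.19 -0.117 0.89
v 2.73 -1.723 1.07
v 3.047 -1.414 0.306
v 3.579 -1.487 1.007
v 3.668 -0.686 1.368
v 2.252 -1.154 0.592
v 2.341 -0.353 0.953
v 2.806 -0.567 0.233
v 3.626 -0.773 0.49
v 2.294 -1.067 1.47
v 3.114 -1.273 1.727
v 3.692 -3.446 -1.6
v 4.093 -2.98 -1.682
v 3.148 -2.674 0.14
v 3.715 -2.877 -1.845
v 3.327 -3.041 -1.894
v 3.11 -3.394 -1.805
v 3.165 -3.771 -1.621
v 3.467 -3.997 -1.426
v 3.874 -3.965 -1.313
v 4.196 -3.69 -1.334
v 4.283 -3.301 -1.48
v 3.165 3.419 2.431
v 3.872 2.62 2.345
v 4.082 2.603 4.244
v 3.375 3.401 4.329
v 4.161 3.043 2.317
v 4.37 3.025 4.216
v 4.221 3.551 2.316
v 4.43 3.534 4.214
v 4.039 4.03 2.34
v 4.249 4.012 4.238
v 3.657 4.368 2.385
v 3.867 4.35 4.284
v 3.163 4.489 2.441
v 3.372 4.471 4.34
v 2.669 4.365 2.494
v 2.878 4.347 4.393
v 2.289 4.024 2.533
v 2.498 4.006 4.432
v 2.109 3.544 2.549
v 2.319 3.526 4.447
v 2.172 3.036 2.537
v 2.381 3.018 4.435
v 2.462 2.616 2.501
v 2.671 2.598 4.399
v 2.913 2.379 2.449
v 3.123 2.361 4.347
v 3.422 2.381 2.393
v 3.632 2.363 4.291
f 2 4 1
f 5 2 1
f 1 4 3
f 3 5 1
f 2 8 4
f 6 2 5
f 6 8 2
f 4 8 3
f 7 5 3
f 3 8 7
f 7 6 5
f 8 6 7
f 10 9 12
f 10 12 11
f 12 9 13
f 12 13 11
f 13 9 14
f 13 14 11
f 14 9 15
f 14 15 11
f 15 9 16
f 15 16 11
f 16 9 17
f 16 17 11
f 17 9 18
f 17 18 11
f 18 9 19
f 18 19 11
f 19 9 10
f 19 10 11
f 20 31 25
f 20 25 21
f 20 21 27
f 20 27 30
f 20 30 31
f 21 25 29
f 25 31 24
f 31 30 22
f 30 27 26
f 27 21 28
f 23 29 24
f 23 24 22
f 23 22 26
f 23 26 28
f 23 28 29
f 24 29 25
f 22 24 31
f 26 22 30
f 28 26 27
f 29 28 21
f 33 32 35
f 33 35 34
f 35 32 36
f 35 36 34
f 36 32 37
f 36 37 34
f 37 32 38
f 37 38 34
f 38 32 39
f 38 39 34
f 39 32 40
f 39 40 34
f 40 32 41
f 40 41 34
f 41 32 42
f 41 42 34
f 42 32 33
f 42 33 34
f 44 43 47
f 44 47 45
f 45 47 48
f 45 48 46
f 47 43 49
f 47 49 48
f 48 49 50
f 48 50 46
f 49 43 51
f 49 51 50
f 50 51 52
f 50 52 46
f 51 43 53
f 51 53 52
f 52 53 54
f 52 54 46
f 53 43 55
f 53 55 54
f 54 55 56
f 54 56 46
f 55 43 57
f 55 57 56
f 56 57 58
f 56 58 46
f 57 43 59
f 57 59 58
f 58 59 60
f 58 60 46
f 59 43 61
f 59 61 60
f 60 61 62
f 60 62 46
f 61 43 63
f 61 63 62
f 62 63 64
f 62 64 46
f 63 43 65
f 63 65 64
f 64 65 66
f 64 66 46
f 65 43 67
f 65 67 66
f 66 67 68
f 66 68 46
f 67 43 69
f 67 69 68
f 68 69 70
f 68 70 46
f 69 43 44
f 69 44 70
f 70 44 45
f 70 45 46



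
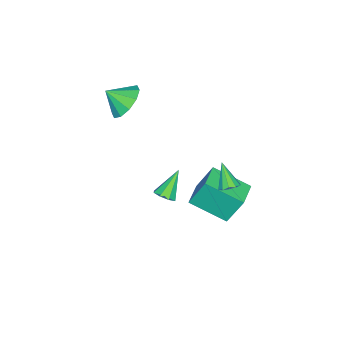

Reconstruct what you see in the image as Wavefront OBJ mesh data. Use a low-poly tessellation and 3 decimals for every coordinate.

v 0.891 3.738 0.797
v 1.379 3.646 0.982
v 0.369 3.062 1.843
v 1.274 3.927 1.111
v 1.022 4.137 1.121
v 0.721 4.194 1.007
v 0.484 4.077 0.813
v 0.403 3.83 0.613
v 0.508 3.549 0.484
v 0.76 3.339 0.474
v 1.062 3.282 0.588
v 1.298 3.399 0.782
v -1.033 -2.746 2.259
v -0.175 -2.874 1.685
v -0.667 -3.614 3.001
v -0.049 -2.434 2.137
v -0.298 -2.114 2.635
v -0.829 -2.035 2.989
v -1.437 -2.227 3.065
v -1.892 -2.618 2.832
v -2.018 -3.058 2.381
v -1.768 -3.378 1.883
v -1.238 -3.457 1.528
v -0.63 -3.265 1.453
v -1.55 0.758 -3.221
v -1.829 1.481 -1.552
v -1.888 2.62 -4.084
v -2.166 3.343 -2.415
v -0.254 1.037 -3.125
v -0.532 1.76 -1.456
v -0.591 2.899 -3.988
v -0.87 3.622 -2.319
v -0.905 -0.623 -4.173
v -0.456 -0.629 -3.76
v -1.995 -0.457 -2.987
v -0.554 -0.198 -3.911
v -0.858 -0.016 -4.215
v -1.189 -0.189 -4.495
v -1.354 -0.617 -4.587
v -1.255 -1.047 -4.436
v -0.952 -1.23 -4.132
v -0.621 -1.056 -3.852
f 2 1 4
f 2 4 3
f 4 1 5
f 4 5 3
f 5 1 6
f 5 6 3
f 6 1 7
f 6 7 3
f 7 1 8
f 7 8 3
f 8 1 9
f 8 9 3
f 9 1 10
f 9 10 3
f 10 1 11
f 10 11 3
f 11 1 12
f 11 12 3
f 12 1 2
f 12 2 3
f 14 13 16
f 14 16 15
f 16 13 17
f 16 17 15
f 17 13 18
f 17 18 15
f 18 13 19
f 18 19 15
f 19 13 20
f 19 20 15
f 20 13 21
f 20 21 15
f 21 13 22
f 21 22 15
f 22 13 23
f 22 23 15
f 23 13 24
f 23 24 15
f 24 13 14
f 24 14 15
f 26 28 25
f 29 26 25
f 25 28 27
f 27 29 25
f 26 32 28
f 30 26 29
f 30 32 26
f 28 32 27
f 31 29 27
f 27 32 31
f 31 30 29
f 32 30 31
f 34 33 36
f 34 36 35
f 36 33 37
f 36 37 35
f 37 33 38
f 37 38 35
f 38 33 39
f 38 39 35
f 39 33 40
f 39 40 35
f 40 33 41
f 40 41 35
f 41 33 42
f 41 42 35
f 42 33 34
f 42 34 35



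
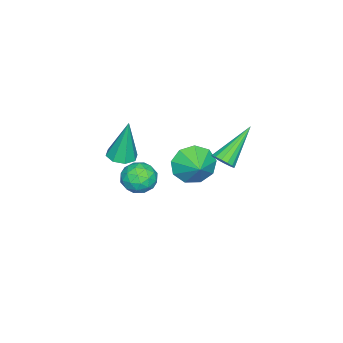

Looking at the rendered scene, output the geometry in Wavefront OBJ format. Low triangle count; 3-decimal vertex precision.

v 1.739 -3.785 -0.093
v 2.355 -3.847 -0.058
v 1.661 -3.495 1.793
v 2.222 -3.398 -0.133
v 1.806 -3.176 -0.184
v 1.351 -3.311 -0.183
v 1.124 -3.724 -0.128
v 1.257 -4.173 -0.053
v 1.673 -4.395 -0.002
v 2.128 -4.26 -0.004
v -1.767 -2.377 -2.611
v -1.241 -2.519 -3.39
v -1.033 -1.763 -2.229
v -1.629 -2.004 -3.474
v -2.081 -1.663 -3.154
v -2.386 -1.657 -2.581
v -2.401 -1.987 -2.021
v -2.119 -2.5 -1.738
v -1.673 -2.955 -1.863
v -1.27 -3.14 -2.339
v -1.1 -2.967 -2.942
v 2.779 -2.328 0.671
v 3.201 -1.717 0.597
v 3.399 -2.863 -0.217
v 3.821 -2.252 -0.291
v 3.881 -2.676 0.321
v 3.498 -2.345 0.87
v 3.102 -2.235 -0.49
v 2.719 -1.904 0.059
v 3.401 -1.659 -0.12
v 3.883 -1.932 0.381
v 2.717 -2.648 -0.001
v 3.199 -2.921 0.5
v 2.936 -1.975 0.712
v 3.664 -2.605 -0.332
v 3.7 -2.854 0.028
v 3.948 -2.495 -0.016
v 3.11 -2.345 0.872
v 3.359 -1.985 0.829
v 3.758 -2.549 0.666
v 3.241 -2.595 -0.449
v 3.49 -2.235 -0.492
v 2.652 -2.085 0.396
v 2.9 -1.726 0.352
v 2.842 -2.031 -0.286
v 3.301 -1.582 0.247
v 3.666 -1.897 -0.275
v 3.243 -1.887 -0.392
v 3.018 -1.692 -0.069
v 3.584 -1.743 0.541
v 3.949 -2.057 0.019
v 3.984 -2.306 0.379
v 3.759 -2.112 0.702
v 3.702 -1.709 0.12
v 2.651 -2.523 0.361
v 3.016 -2.837 -0.161
v 2.841 -2.468 -0.322
v 2.616 -2.274 0.001
v 2.934 -2.683 0.655
v 3.299 -2.998 0.133
v 3.582 -2.888 0.449
v 3.357 -2.693 0.772
v 2.898 -2.871 0.26
v 0.815 -0.011 0.114
v 1.139 0.311 0.363
v -0.615 0.491 1.326
v 1.027 0.461 0.169
v 0.858 0.484 -0.04
v 0.678 0.374 -0.207
v 0.534 0.161 -0.288
v 0.466 -0.098 -0.262
v 0.491 -0.333 -0.134
v 0.603 -0.483 0.06
v 0.771 -0.506 0.268
v 0.952 -0.396 0.435
v 1.095 -0.184 0.517
v 1.164 0.075 0.49
f 2 1 4
f 2 4 3
f 4 1 5
f 4 5 3
f 5 1 6
f 5 6 3
f 6 1 7
f 6 7 3
f 7 1 8
f 7 8 3
f 8 1 9
f 8 9 3
f 9 1 10
f 9 10 3
f 10 1 2
f 10 2 3
f 12 11 14
f 12 14 13
f 14 11 15
f 14 15 13
f 15 11 16
f 15 16 13
f 16 11 17
f 16 17 13
f 17 11 18
f 17 18 13
f 18 11 19
f 18 19 13
f 19 11 20
f 19 20 13
f 20 11 21
f 20 21 13
f 21 11 12
f 21 12 13
f 22 59 38
f 59 33 62
f 38 62 27
f 59 62 38
f 22 38 34
f 38 27 39
f 34 39 23
f 38 39 34
f 22 34 43
f 34 23 44
f 43 44 29
f 34 44 43
f 22 43 55
f 43 29 58
f 55 58 32
f 43 58 55
f 22 55 59
f 55 32 63
f 59 63 33
f 55 63 59
f 23 39 50
f 39 27 53
f 50 53 31
f 39 53 50
f 27 62 40
f 62 33 61
f 40 61 26
f 62 61 40
f 33 63 60
f 63 32 56
f 60 56 24
f 63 56 60
f 32 58 57
f 58 29 45
f 57 45 28
f 58 45 57
f 29 44 49
f 44 23 46
f 49 46 30
f 44 46 49
f 25 51 37
f 51 31 52
f 37 52 26
f 51 52 37
f 25 37 35
f 37 26 36
f 35 36 24
f 37 36 35
f 25 35 42
f 35 24 41
f 42 41 28
f 35 41 42
f 25 42 47
f 42 28 48
f 47 48 30
f 42 48 47
f 25 47 51
f 47 30 54
f 51 54 31
f 47 54 51
f 26 52 40
f 52 31 53
f 40 53 27
f 52 53 40
f 24 36 60
f 36 26 61
f 60 61 33
f 36 61 60
f 28 41 57
f 41 24 56
f 57 56 32
f 41 56 57
f 30 48 49
f 48 28 45
f 49 45 29
f 48 45 49
f 31 54 50
f 54 30 46
f 50 46 23
f 54 46 50
f 65 64 67
f 65 67 66
f 67 64 68
f 67 68 66
f 68 64 69
f 68 69 66
f 69 64 70
f 69 70 66
f 70 64 71
f 70 71 66
f 71 64 72
f 71 72 66
f 72 64 73
f 72 73 66
f 73 64 74
f 73 74 66
f 74 64 75
f 74 75 66
f 75 64 76
f 75 76 66
f 76 64 77
f 76 77 66
f 77 64 65
f 77 65 66



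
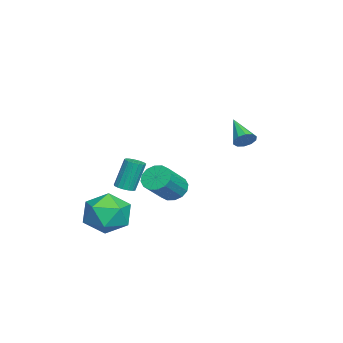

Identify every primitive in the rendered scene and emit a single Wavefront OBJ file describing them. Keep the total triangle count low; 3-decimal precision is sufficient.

v 0.082 -3.226 -2.311
v 0.532 -3.009 -2.288
v 0.248 -2.578 -0.805
v -0.202 -2.794 -0.829
v 0.389 -2.834 -2.366
v 0.104 -2.403 -0.884
v 0.175 -2.749 -2.432
v -0.109 -2.318 -0.949
v -0.06 -2.773 -2.47
v -0.344 -2.342 -0.987
v -0.262 -2.901 -2.472
v -0.547 -2.47 -0.989
v -0.386 -3.103 -2.437
v -0.67 -2.672 -0.954
v -0.402 -3.333 -2.373
v -0.687 -2.902 -0.89
v -0.307 -3.538 -2.295
v -0.592 -3.107 -0.813
v -0.123 -3.672 -2.221
v -0.408 -3.241 -0.738
v 0.108 -3.704 -2.167
v -0.177 -3.273 -0.685
v 0.333 -3.626 -2.147
v 0.048 -3.195 -0.664
v 0.501 -3.456 -2.164
v 0.216 -3.025 -0.681
v 0.573 -3.233 -2.215
v 0.288 -2.802 -0.732
v -3.423 -1.586 -3.656
v -2.911 -1.098 -3.958
v -1.664 -1.706 -2.827
v -2.177 -2.194 -2.524
v -3.082 -0.896 -3.661
v -1.835 -1.504 -2.529
v -3.345 -0.879 -3.362
v -2.098 -1.487 -2.23
v -3.629 -1.051 -3.141
v -2.382 -1.659 -2.01
v -3.858 -1.367 -3.059
v -2.611 -1.975 -1.928
v -3.97 -1.741 -3.136
v -2.723 -2.349 -2.005
v -3.936 -2.074 -3.353
v -2.689 -2.682 -2.222
v -3.765 -2.276 -3.651
v -2.518 -2.884 -2.519
v -3.502 -2.293 -3.95
v -2.255 -2.901 -2.818
v -3.218 -2.121 -4.17
v -1.971 -2.729 -3.039
v -2.989 -1.805 -4.252
v -1.742 -2.413 -3.121
v -2.877 -1.431 -4.175
v -1.63 -2.039 -3.044
v 2.256 -3.048 -2.701
v 2.674 -3.678 -3.645
v 0.486 -3.842 -2.955
v 0.904 -4.472 -3.899
v 1.277 -4.74 -2.781
v 2.371 -4.249 -2.624
v 0.789 -3.271 -3.976
v 1.883 -2.78 -3.819
v 1.767 -3.815 -4.433
v 2.069 -4.723 -3.694
v 1.091 -2.797 -2.906
v 1.393 -3.705 -2.167
v 1.135 2.13 1.177
v 1.496 1.889 1.498
v 0.005 1.51 1.983
v 1.425 2.188 1.628
v 1.243 2.465 1.587
v 1.02 2.614 1.388
v 0.84 2.578 1.109
v 0.773 2.371 0.856
v 0.844 2.073 0.725
v 1.026 1.796 0.767
v 1.249 1.647 0.965
v 1.429 1.683 1.244
f 2 1 5
f 2 5 3
f 3 5 6
f 3 6 4
f 5 1 7
f 5 7 6
f 6 7 8
f 6 8 4
f 7 1 9
f 7 9 8
f 8 9 10
f 8 10 4
f 9 1 11
f 9 11 10
f 10 11 12
f 10 12 4
f 11 1 13
f 11 13 12
f 12 13 14
f 12 14 4
f 13 1 15
f 13 15 14
f 14 15 16
f 14 16 4
f 15 1 17
f 15 17 16
f 16 17 18
f 16 18 4
f 17 1 19
f 17 19 18
f 18 19 20
f 18 20 4
f 19 1 21
f 19 21 20
f 20 21 22
f 20 22 4
f 21 1 23
f 21 23 22
f 22 23 24
f 22 24 4
f 23 1 25
f 23 25 24
f 24 25 26
f 24 26 4
f 25 1 27
f 25 27 26
f 26 27 28
f 26 28 4
f 27 1 2
f 27 2 28
f 28 2 3
f 28 3 4
f 30 29 33
f 30 33 31
f 31 33 34
f 31 34 32
f 33 29 35
f 33 35 34
f 34 35 36
f 34 36 32
f 35 29 37
f 35 37 36
f 36 37 38
f 36 38 32
f 37 29 39
f 37 39 38
f 38 39 40
f 38 40 32
f 39 29 41
f 39 41 40
f 40 41 42
f 40 42 32
f 41 29 43
f 41 43 42
f 42 43 44
f 42 44 32
f 43 29 45
f 43 45 44
f 44 45 46
f 44 46 32
f 45 29 47
f 45 47 46
f 46 47 48
f 46 48 32
f 47 29 49
f 47 49 48
f 48 49 50
f 48 50 32
f 49 29 51
f 49 51 50
f 50 51 52
f 50 52 32
f 51 29 53
f 51 53 52
f 52 53 54
f 52 54 32
f 53 29 30
f 53 30 54
f 54 30 31
f 54 31 32
f 55 66 60
f 55 60 56
f 55 56 62
f 55 62 65
f 55 65 66
f 56 60 64
f 60 66 59
f 66 65 57
f 65 62 61
f 62 56 63
f 58 64 59
f 58 59 57
f 58 57 61
f 58 61 63
f 58 63 64
f 59 64 60
f 57 59 66
f 61 57 65
f 63 61 62
f 64 63 56
f 68 67 70
f 68 70 69
f 70 67 71
f 70 71 69
f 71 67 72
f 71 72 69
f 72 67 73
f 72 73 69
f 73 67 74
f 73 74 69
f 74 67 75
f 74 75 69
f 75 67 76
f 75 76 69
f 76 67 77
f 76 77 69
f 77 67 78
f 77 78 69
f 78 67 68
f 78 68 69



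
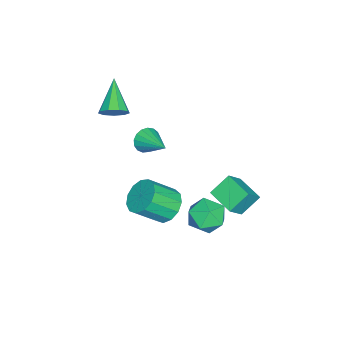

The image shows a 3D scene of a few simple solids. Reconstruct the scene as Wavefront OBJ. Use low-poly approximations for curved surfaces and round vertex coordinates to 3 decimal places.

v -1.396 2.769 -2.608
v -2.078 3.396 -1.798
v -0.651 3.913 -2.867
v -1.333 4.54 -2.057
v -0.607 2.46 -1.703
v -1.289 3.087 -0.893
v 0.138 3.604 -1.962
v -0.544 4.231 -1.152
v -3.675 -1.609 -2.004
v -3.239 -1.652 -2.551
v -2.765 -0.371 -1.376
v -3.471 -1.431 -2.65
v -3.75 -1.251 -2.601
v -4.011 -1.154 -2.415
v -4.195 -1.16 -2.136
v -4.26 -1.27 -1.826
v -4.191 -1.457 -1.557
v -4.004 -1.679 -1.39
v -3.741 -1.885 -1.364
v -3.463 -2.028 -1.485
v -3.233 -2.075 -1.725
v -3.105 -2.015 -2.028
v -3.107 -1.862 -2.326
v 1.487 1.201 -1.042
v 2.001 1.874 -0.737
v 2.668 0.892 0.306
v 2.153 0.219 0.002
v 1.577 1.881 -0.459
v 2.244 0.899 0.584
v 1.124 1.673 -0.366
v 1.791 0.691 0.677
v 0.787 1.314 -0.488
v 1.453 0.333 0.556
v 0.671 0.92 -0.785
v 1.338 -0.062 0.258
v 0.815 0.615 -1.164
v 1.481 -0.367 -0.12
v 1.172 0.496 -1.504
v 1.838 -0.486 -0.46
v 1.629 0.6 -1.697
v 2.295 -0.381 -0.654
v 2.041 0.896 -1.682
v 2.707 -0.086 -0.639
v 2.277 1.288 -1.464
v 2.943 0.306 -0.421
v 2.262 1.653 -1.112
v 2.928 0.671 -0.068
v 0.023 2.645 -2.423
v 0.56 2.395 -3.241
v -1.36 2.345 -3.239
v -0.823 2.095 -4.057
v -0.807 1.5 -3.241
v 0.048 1.686 -2.737
v -0.848 3.054 -3.743
v 0.007 3.24 -3.239
v 0.021 2.648 -4.057
v 0.047 1.688 -3.746
v -0.847 3.052 -2.734
v -0.821 2.092 -2.423
v -1.032 -2.153 2.237
v -0.602 -2.244 2.781
v -2.468 -2.667 3.283
v -0.767 -1.794 2.776
v -1.056 -1.512 2.519
v -1.334 -1.53 2.129
v -1.47 -1.839 1.79
v -1.402 -2.295 1.659
v -1.16 -2.684 1.799
v -0.859 -2.825 2.144
v -0.638 -2.651 2.532
f 2 4 1
f 5 2 1
f 1 4 3
f 3 5 1
f 2 8 4
f 6 2 5
f 6 8 2
f 4 8 3
f 7 5 3
f 3 8 7
f 7 6 5
f 8 6 7
f 10 9 12
f 10 12 11
f 12 9 13
f 12 13 11
f 13 9 14
f 13 14 11
f 14 9 15
f 14 15 11
f 15 9 16
f 15 16 11
f 16 9 17
f 16 17 11
f 17 9 18
f 17 18 11
f 18 9 19
f 18 19 11
f 19 9 20
f 19 20 11
f 20 9 21
f 20 21 11
f 21 9 22
f 21 22 11
f 22 9 23
f 22 23 11
f 23 9 10
f 23 10 11
f 25 24 28
f 25 28 26
f 26 28 29
f 26 29 27
f 28 24 30
f 28 30 29
f 29 30 31
f 29 31 27
f 30 24 32
f 30 32 31
f 31 32 33
f 31 33 27
f 32 24 34
f 32 34 33
f 33 34 35
f 33 35 27
f 34 24 36
f 34 36 35
f 35 36 37
f 35 37 27
f 36 24 38
f 36 38 37
f 37 38 39
f 37 39 27
f 38 24 40
f 38 40 39
f 39 40 41
f 39 41 27
f 40 24 42
f 40 42 41
f 41 42 43
f 41 43 27
f 42 24 44
f 42 44 43
f 43 44 45
f 43 45 27
f 44 24 46
f 44 46 45
f 45 46 47
f 45 47 27
f 46 24 25
f 46 25 47
f 47 25 26
f 47 26 27
f 48 59 53
f 48 53 49
f 48 49 55
f 48 55 58
f 48 58 59
f 49 53 57
f 53 59 52
f 59 58 50
f 58 55 54
f 55 49 56
f 51 57 52
f 51 52 50
f 51 50 54
f 51 54 56
f 51 56 57
f 52 57 53
f 50 52 59
f 54 50 58
f 56 54 55
f 57 56 49
f 61 60 63
f 61 63 62
f 63 60 64
f 63 64 62
f 64 60 65
f 64 65 62
f 65 60 66
f 65 66 62
f 66 60 67
f 66 67 62
f 67 60 68
f 67 68 62
f 68 60 69
f 68 69 62
f 69 60 70
f 69 70 62
f 70 60 61
f 70 61 62



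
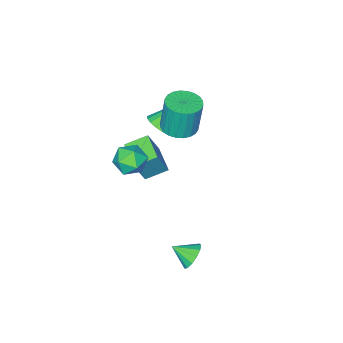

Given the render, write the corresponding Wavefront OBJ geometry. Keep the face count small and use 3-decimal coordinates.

v 2.044 0.771 3.037
v 2.84 0.96 2.987
v 2.32 -0.48 2.693
v 3.116 -0.291 2.643
v 2.743 -0.305 3.374
v 2.573 0.469 3.586
v 2.587 0.011 2.094
v 2.417 0.785 2.306
v 3.176 0.491 2.404
v 3.272 0.295 3.195
v 1.888 0.185 2.485
v 1.984 -0.011 3.276
v -0.271 0.097 3.136
v 0.227 -0.547 3.232
v 0.09 -0.4 4.921
v -0.409 0.243 4.824
v 0.437 -0.306 3.229
v 0.3 -0.159 4.917
v 0.539 -0.003 3.211
v 0.402 0.144 4.899
v 0.518 0.315 3.181
v 0.381 0.462 4.869
v 0.376 0.599 3.145
v 0.239 0.746 4.833
v 0.136 0.808 3.107
v -0.001 0.954 4.795
v -0.166 0.907 3.074
v -0.303 1.054 4.762
v -0.484 0.884 3.05
v -0.621 1.031 4.738
v -0.77 0.74 3.039
v -0.907 0.887 4.728
v -0.98 0.499 3.043
v -1.117 0.646 4.731
v -1.082 0.196 3.061
v -1.219 0.343 4.749
v -1.061 -0.122 3.091
v -1.198 0.025 4.779
v -0.919 -0.406 3.127
v -1.056 -0.259 4.815
v -0.679 -0.614 3.165
v -0.816 -0.468 4.853
v -0.377 -0.714 3.198
v -0.514 -0.567 4.886
v -0.059 -0.691 3.222
v -0.196 -0.544 4.91
v -0.857 -1.642 1.463
v -0.338 -1.101 1.841
v -2.143 -1.358 2.817
v -0.518 -0.891 1.627
v -0.756 -0.812 1.384
v -1.011 -0.876 1.155
v -1.24 -1.072 0.979
v -1.403 -1.367 0.886
v -1.471 -1.71 0.894
v -1.433 -2.041 0.999
v -1.295 -2.303 1.185
v -1.081 -2.45 1.418
v -0.829 -2.458 1.66
v -0.581 -2.325 1.867
v -0.381 -2.074 2.004
v -0.264 -1.748 2.048
v -0.248 -1.403 1.99
v 0.067 -0.825 1.094
v 0.747 -0.757 2.54
v 0.57 0.36 0.802
v 1.25 0.428 2.248
v 0.97 -1.308 0.692
v 1.65 -1.24 2.138
v 1.473 -0.123 0.4
v 2.153 -0.055 1.846
v 2.183 3.65 -1.573
v 2.633 4.114 -1.363
v 2.697 2.93 -1.087
v 2.36 4.1 -1.095
v 2.03 3.943 -0.979
v 1.749 3.693 -1.052
v 1.606 3.43 -1.29
v 1.646 3.236 -1.619
v 1.856 3.174 -1.933
v 2.171 3.263 -2.133
v 2.489 3.475 -2.155
v 2.71 3.743 -1.993
v 2.764 3.981 -1.698
f 1 12 6
f 1 6 2
f 1 2 8
f 1 8 11
f 1 11 12
f 2 6 10
f 6 12 5
f 12 11 3
f 11 8 7
f 8 2 9
f 4 10 5
f 4 5 3
f 4 3 7
f 4 7 9
f 4 9 10
f 5 10 6
f 3 5 12
f 7 3 11
f 9 7 8
f 10 9 2
f 14 13 17
f 14 17 15
f 15 17 18
f 15 18 16
f 17 13 19
f 17 19 18
f 18 19 20
f 18 20 16
f 19 13 21
f 19 21 20
f 20 21 22
f 20 22 16
f 21 13 23
f 21 23 22
f 22 23 24
f 22 24 16
f 23 13 25
f 23 25 24
f 24 25 26
f 24 26 16
f 25 13 27
f 25 27 26
f 26 27 28
f 26 28 16
f 27 13 29
f 27 29 28
f 28 29 30
f 28 30 16
f 29 13 31
f 29 31 30
f 30 31 32
f 30 32 16
f 31 13 33
f 31 33 32
f 32 33 34
f 32 34 16
f 33 13 35
f 33 35 34
f 34 35 36
f 34 36 16
f 35 13 37
f 35 37 36
f 36 37 38
f 36 38 16
f 37 13 39
f 37 39 38
f 38 39 40
f 38 40 16
f 39 13 41
f 39 41 40
f 40 41 42
f 40 42 16
f 41 13 43
f 41 43 42
f 42 43 44
f 42 44 16
f 43 13 45
f 43 45 44
f 44 45 46
f 44 46 16
f 45 13 14
f 45 14 46
f 46 14 15
f 46 15 16
f 48 47 50
f 48 50 49
f 50 47 51
f 50 51 49
f 51 47 52
f 51 52 49
f 52 47 53
f 52 53 49
f 53 47 54
f 53 54 49
f 54 47 55
f 54 55 49
f 55 47 56
f 55 56 49
f 56 47 57
f 56 57 49
f 57 47 58
f 57 58 49
f 58 47 59
f 58 59 49
f 59 47 60
f 59 60 49
f 60 47 61
f 60 61 49
f 61 47 62
f 61 62 49
f 62 47 63
f 62 63 49
f 63 47 48
f 63 48 49
f 65 67 64
f 68 65 64
f 64 67 66
f 66 68 64
f 65 71 67
f 69 65 68
f 69 71 65
f 67 71 66
f 70 68 66
f 66 71 70
f 70 69 68
f 71 69 70
f 73 72 75
f 73 75 74
f 75 72 76
f 75 76 74
f 76 72 77
f 76 77 74
f 77 72 78
f 77 78 74
f 78 72 79
f 78 79 74
f 79 72 80
f 79 80 74
f 80 72 81
f 80 81 74
f 81 72 82
f 81 82 74
f 82 72 83
f 82 83 74
f 83 72 84
f 83 84 74
f 84 72 73
f 84 73 74



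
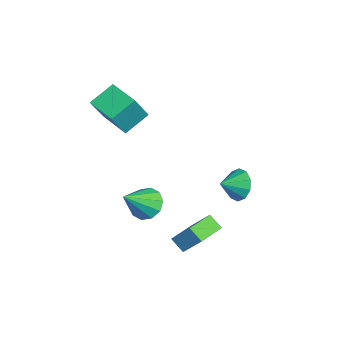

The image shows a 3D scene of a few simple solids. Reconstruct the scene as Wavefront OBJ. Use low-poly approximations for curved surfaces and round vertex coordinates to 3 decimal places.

v -3.961 -4.01 1.02
v -4.599 -2.773 1.868
v -2.481 -3.045 0.728
v -3.12 -1.809 1.576
v -3.12 -4.771 2.764
v -3.759 -3.535 3.612
v -1.641 -3.807 2.472
v -2.279 -2.57 3.32
v 2.555 -1.33 -3.644
v 3.091 -0.498 -2.465
v 1.183 -0.139 -3.862
v 1.719 0.694 -2.683
v 3.101 -0.814 -4.257
v 3.637 0.019 -3.078
v 1.729 0.378 -4.475
v 2.265 1.21 -3.296
v -2.425 2.783 -3.83
v -1.769 2.659 -4.627
v -2.015 1.737 -3.33
v -1.466 2.996 -4.171
v -1.53 3.252 -3.585
v -1.936 3.328 -3.092
v -2.529 3.196 -2.882
v -3.082 2.907 -3.033
v -3.384 2.57 -3.49
v -3.32 2.314 -4.076
v -2.915 2.238 -4.568
v -2.322 2.37 -4.779
v -0.374 -2.253 -3.219
v 0.274 -2.565 -3.928
v 0.594 -3.507 -1.781
v 0.518 -2.061 -3.652
v 0.421 -1.63 -3.211
v 0.02 -1.437 -2.773
v -0.531 -1.556 -2.505
v -1.022 -1.941 -2.51
v -1.266 -2.445 -2.786
v -1.169 -2.876 -3.227
v -0.769 -3.069 -3.665
v -0.217 -2.95 -3.933
f 2 4 1
f 5 2 1
f 1 4 3
f 3 5 1
f 2 8 4
f 6 2 5
f 6 8 2
f 4 8 3
f 7 5 3
f 3 8 7
f 7 6 5
f 8 6 7
f 10 12 9
f 13 10 9
f 9 12 11
f 11 13 9
f 10 16 12
f 14 10 13
f 14 16 10
f 12 16 11
f 15 13 11
f 11 16 15
f 15 14 13
f 16 14 15
f 18 17 20
f 18 20 19
f 20 17 21
f 20 21 19
f 21 17 22
f 21 22 19
f 22 17 23
f 22 23 19
f 23 17 24
f 23 24 19
f 24 17 25
f 24 25 19
f 25 17 26
f 25 26 19
f 26 17 27
f 26 27 19
f 27 17 28
f 27 28 19
f 28 17 18
f 28 18 19
f 30 29 32
f 30 32 31
f 32 29 33
f 32 33 31
f 33 29 34
f 33 34 31
f 34 29 35
f 34 35 31
f 35 29 36
f 35 36 31
f 36 29 37
f 36 37 31
f 37 29 38
f 37 38 31
f 38 29 39
f 38 39 31
f 39 29 40
f 39 40 31
f 40 29 30
f 40 30 31



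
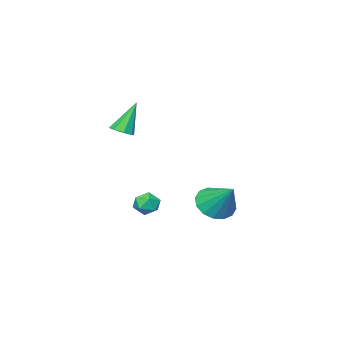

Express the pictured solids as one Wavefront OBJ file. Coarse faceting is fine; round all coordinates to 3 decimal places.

v -2.432 -0.581 -1.63
v -1.851 -1.031 -1.501
v -3.189 -1.469 -1.319
v -2.608 -1.919 -1.19
v -2.737 -1.338 -0.74
v -2.269 -0.789 -0.932
v -2.771 -1.711 -1.888
v -2.303 -1.162 -2.08
v -2.06 -1.73 -1.66
v -2.039 -1.499 -0.951
v -3.001 -1.001 -1.869
v -2.98 -0.77 -1.16
v -3.156 2.798 -0.409
v -2.127 2.588 -0.383
v -2.904 4.202 0.949
v -2.183 2.969 -0.766
v -2.5 3.304 -1.054
v -2.993 3.503 -1.169
v -3.529 3.513 -1.08
v -3.965 3.332 -0.812
v -4.184 3.007 -0.435
v -4.128 2.626 -0.052
v -3.811 2.291 0.236
v -3.319 2.092 0.351
v -2.783 2.082 0.263
v -2.347 2.263 -0.006
v -2.523 -3.029 2.882
v -1.943 -2.904 3.147
v -3.357 -2.871 4.638
v -2.177 -2.491 2.998
v -2.614 -2.393 2.782
v -2.998 -2.668 2.624
v -3.104 -3.154 2.618
v -2.869 -3.567 2.766
v -2.432 -3.665 2.983
v -2.048 -3.39 3.14
f 1 12 6
f 1 6 2
f 1 2 8
f 1 8 11
f 1 11 12
f 2 6 10
f 6 12 5
f 12 11 3
f 11 8 7
f 8 2 9
f 4 10 5
f 4 5 3
f 4 3 7
f 4 7 9
f 4 9 10
f 5 10 6
f 3 5 12
f 7 3 11
f 9 7 8
f 10 9 2
f 14 13 16
f 14 16 15
f 16 13 17
f 16 17 15
f 17 13 18
f 17 18 15
f 18 13 19
f 18 19 15
f 19 13 20
f 19 20 15
f 20 13 21
f 20 21 15
f 21 13 22
f 21 22 15
f 22 13 23
f 22 23 15
f 23 13 24
f 23 24 15
f 24 13 25
f 24 25 15
f 25 13 26
f 25 26 15
f 26 13 14
f 26 14 15
f 28 27 30
f 28 30 29
f 30 27 31
f 30 31 29
f 31 27 32
f 31 32 29
f 32 27 33
f 32 33 29
f 33 27 34
f 33 34 29
f 34 27 35
f 34 35 29
f 35 27 36
f 35 36 29
f 36 27 28
f 36 28 29

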